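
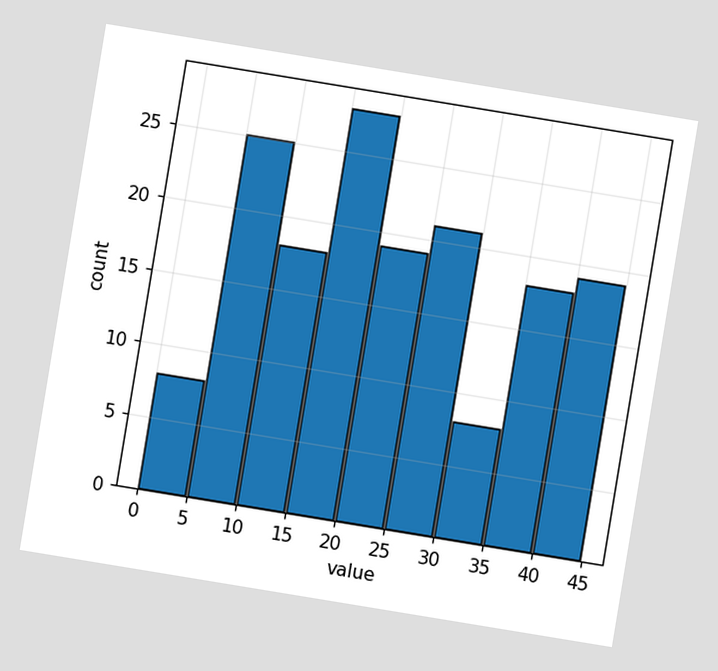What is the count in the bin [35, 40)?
18

The chart is tilted about 9° clockwise. The [35, 40) bin has height 18.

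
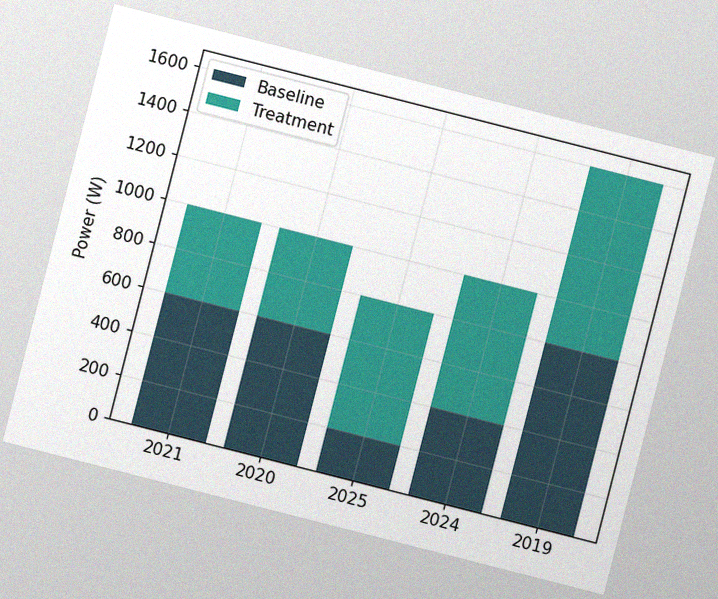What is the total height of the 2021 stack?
1000W

The chart is tilted about 14° clockwise, with some photo noise. The 2021 stack's top reaches 1000W on the y-axis.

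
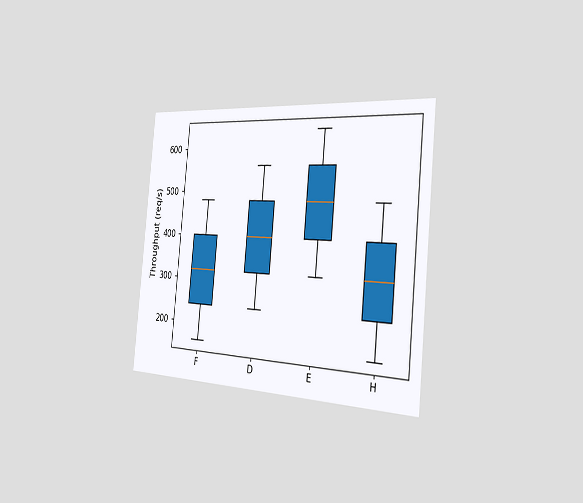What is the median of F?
320req/s

The chart is tilted about 5° clockwise and viewed slightly from the right. The median line in the F box sits at 320req/s.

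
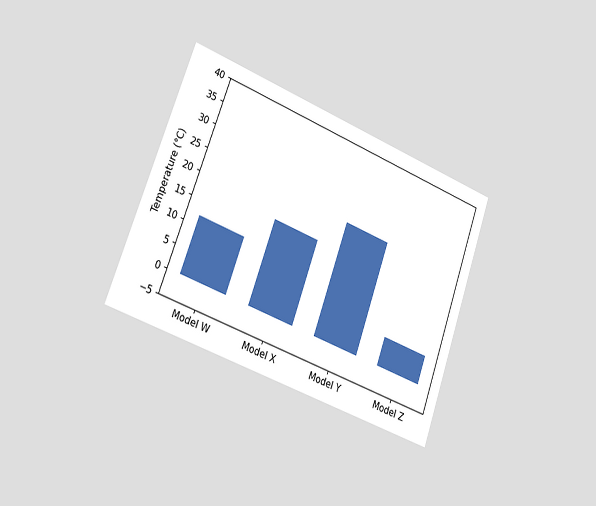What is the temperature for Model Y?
The chart is tilted about 20° clockwise and viewed slightly from the left. Reading along the chart's y-axis, the Model Y bar reaches 24°C.

24°C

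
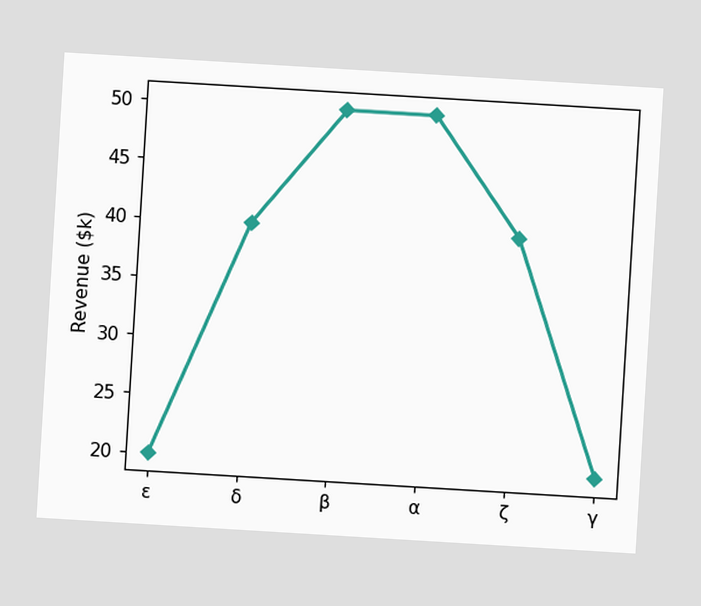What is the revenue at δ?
The chart is tilted about 3° clockwise. At δ, the line is at $40k.

$40k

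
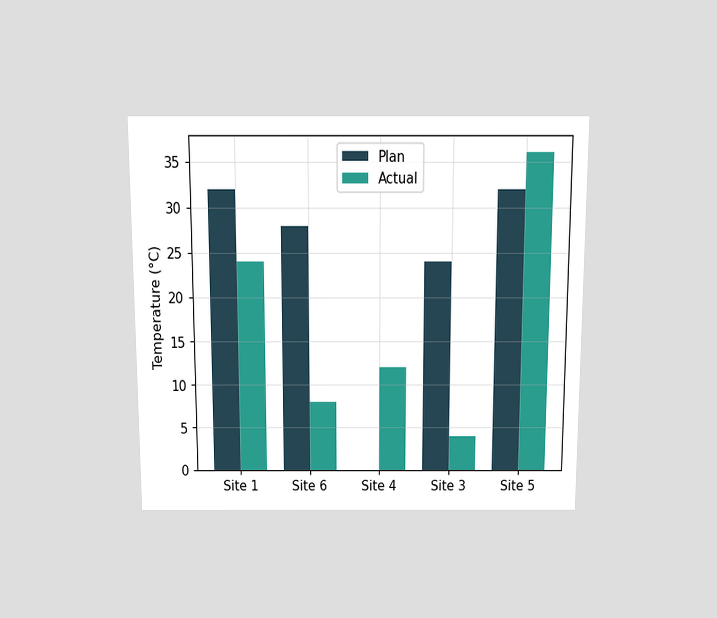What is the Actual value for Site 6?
The chart is viewed slightly from above. The Actual bar at Site 6 reaches 8°C on the y-axis.

8°C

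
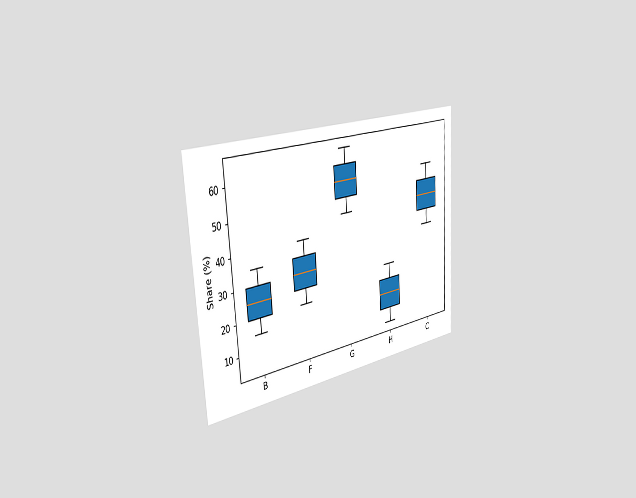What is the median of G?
The chart is tilted about 4° counter-clockwise and viewed slightly from the left. The median line in the G box sits at 55%.

55%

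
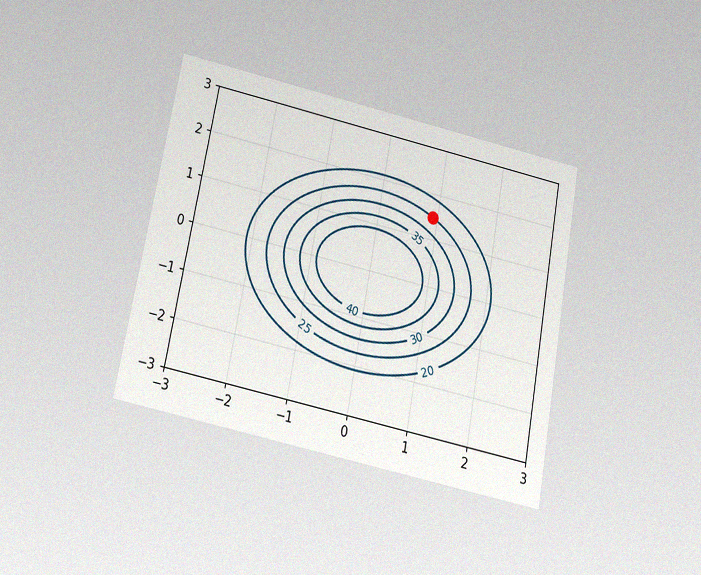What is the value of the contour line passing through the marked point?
25

The chart is tilted about 11° clockwise and viewed slightly from below, with some photo noise. The marked point sits on the contour labelled 25.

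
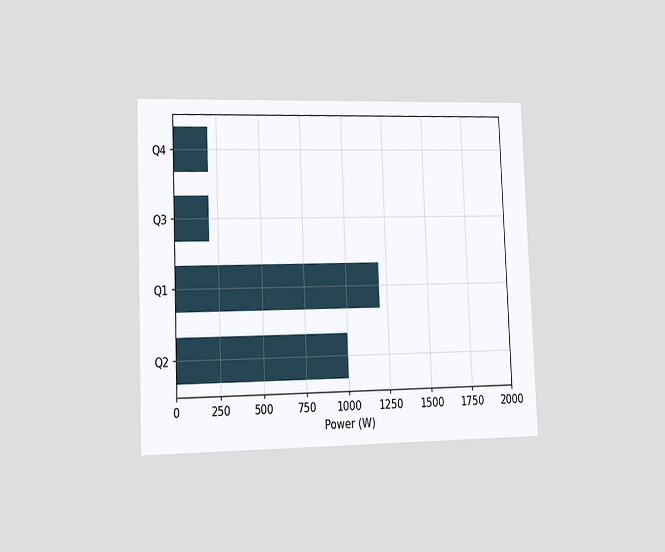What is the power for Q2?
1000W

The chart is tilted about 2° counter-clockwise and viewed slightly from the left. Reading along the chart's x-axis, the Q2 bar reaches 1000W.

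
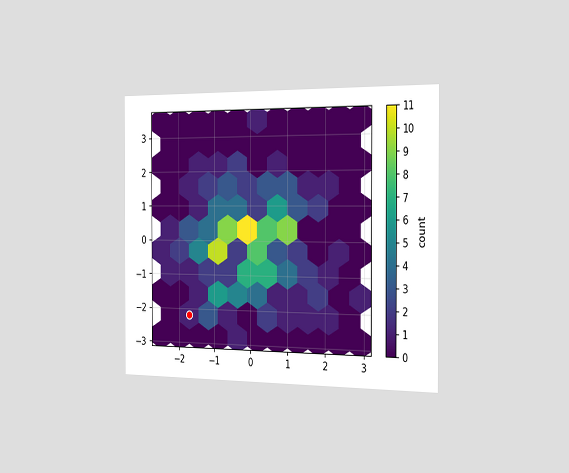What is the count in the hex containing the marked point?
1

The chart is viewed slightly from the right. The marked hex reads 1 on the colorbar.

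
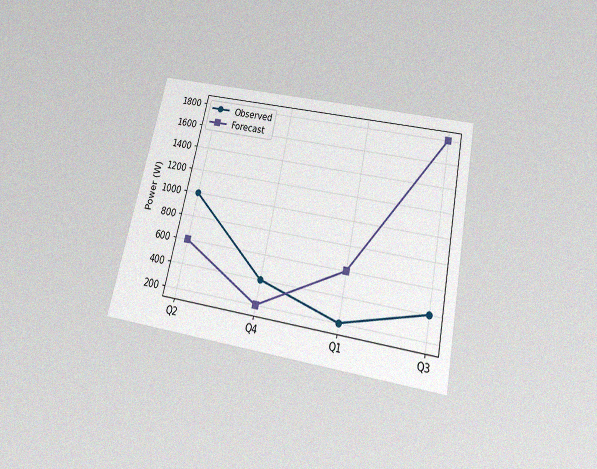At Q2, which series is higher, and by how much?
Observed, by 400W

The chart is tilted about 12° clockwise and viewed slightly from below, with some photo noise. At Q2, Observed sits above the other line by 400W.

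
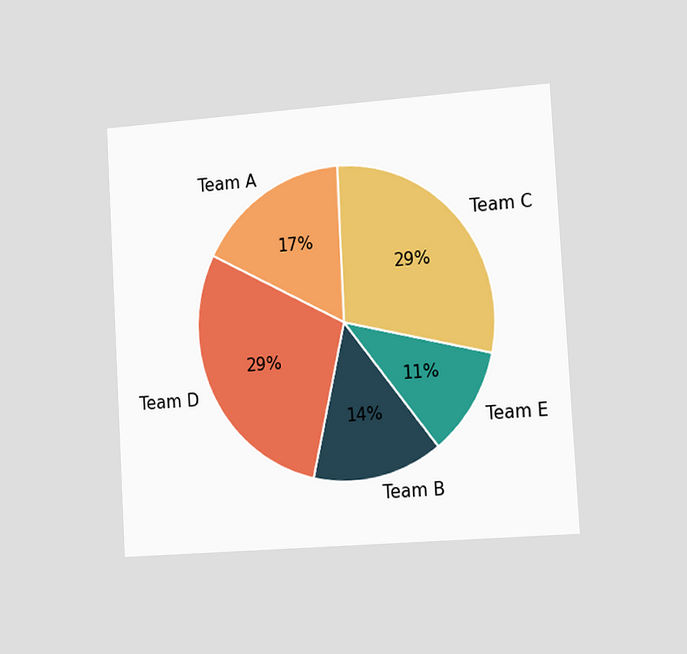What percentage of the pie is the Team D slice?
29%

The chart is tilted about 3° counter-clockwise and viewed slightly from the right. The Team D slice takes up 29% of the pie.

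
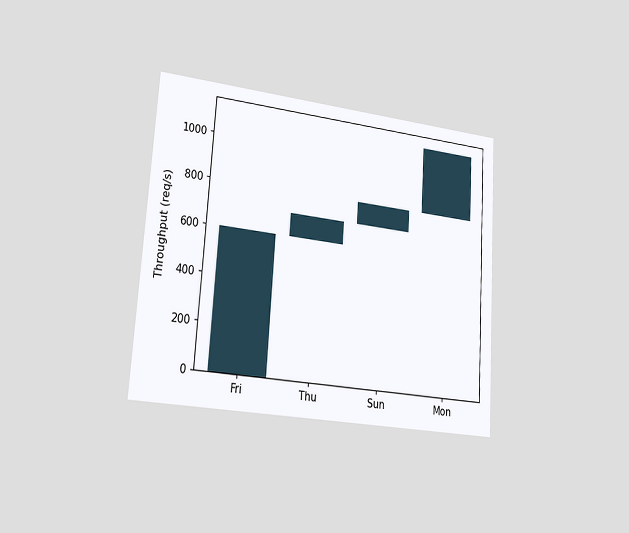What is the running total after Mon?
1100req/s

The chart is tilted about 4° clockwise and viewed slightly from the left. After Mon the running total reaches 1100req/s.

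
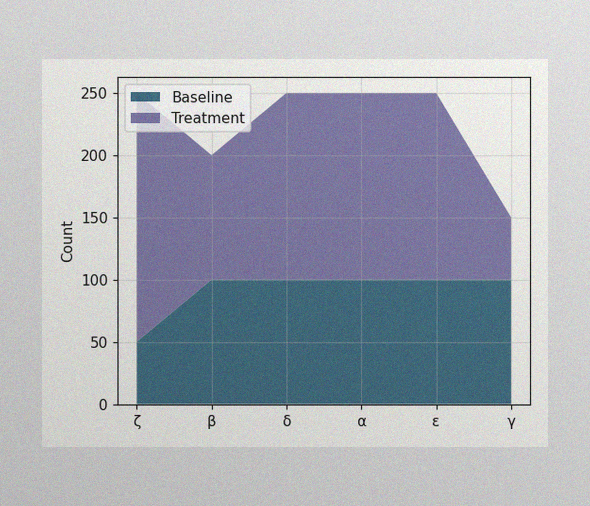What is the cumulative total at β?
200

The image has some photo noise and uneven lighting. The stacked total at β reaches 200.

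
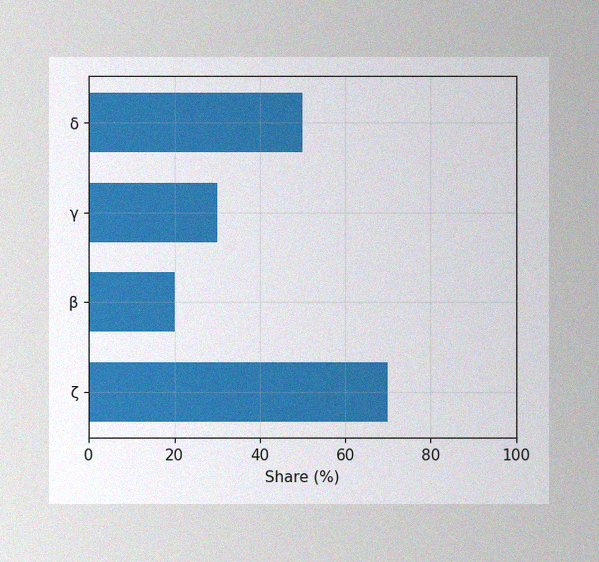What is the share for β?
The image has some photo noise and uneven lighting. Reading along the chart's x-axis, the β bar reaches 20%.

20%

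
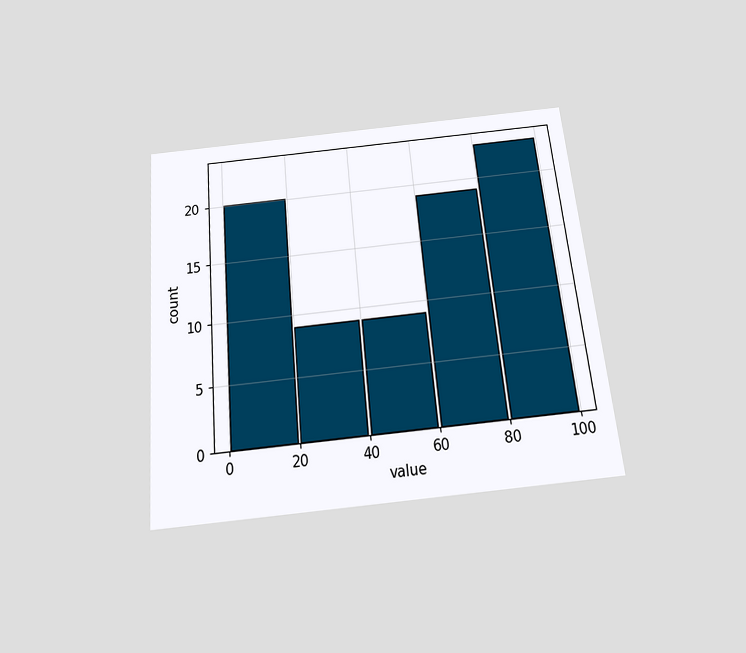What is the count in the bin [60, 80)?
19

The chart is tilted about 5° counter-clockwise and viewed slightly from below. The [60, 80) bin has height 19.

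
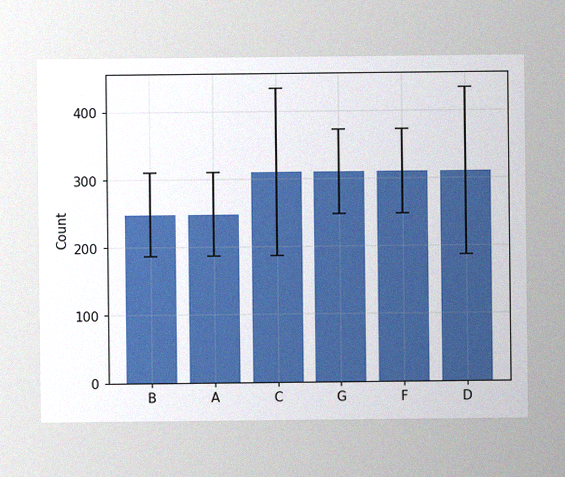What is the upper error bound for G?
372

The image has some photo noise and uneven lighting. The G bar's upper whisker reaches 372.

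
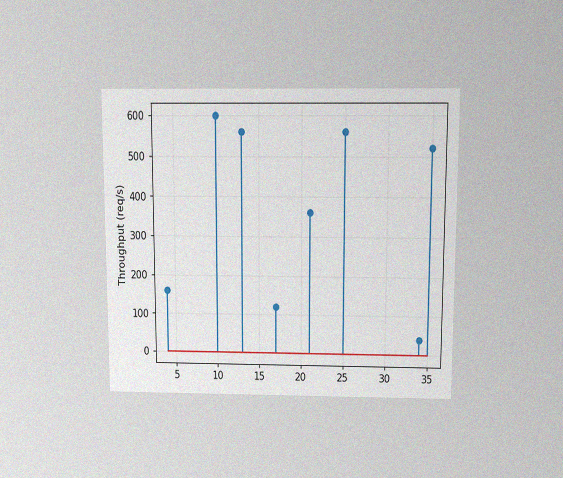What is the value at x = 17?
120req/s

The chart is viewed slightly from above, with some photo noise. The stem at x=17 reaches 120req/s.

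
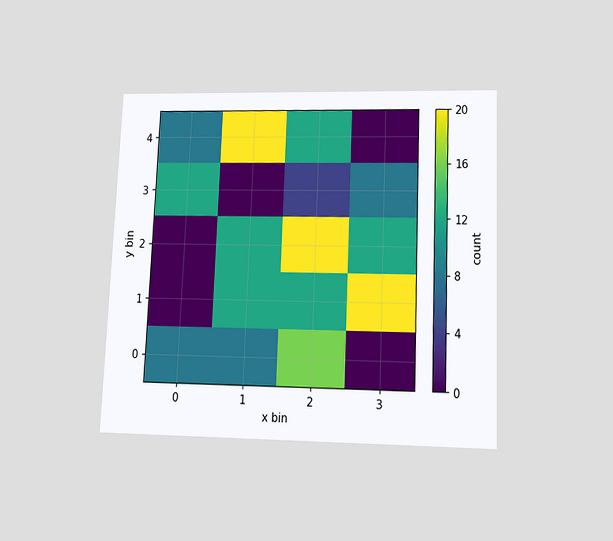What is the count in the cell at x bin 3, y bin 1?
20

The chart is tilted about 2° clockwise and viewed slightly from below. Matching the cell (3, 1) against the colorbar gives 20.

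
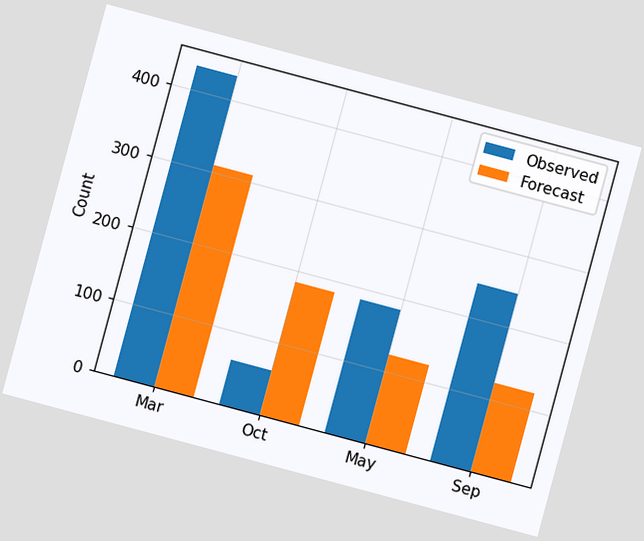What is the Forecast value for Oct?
The chart is tilted about 15° clockwise. The Forecast bar at Oct reaches 186 on the y-axis.

186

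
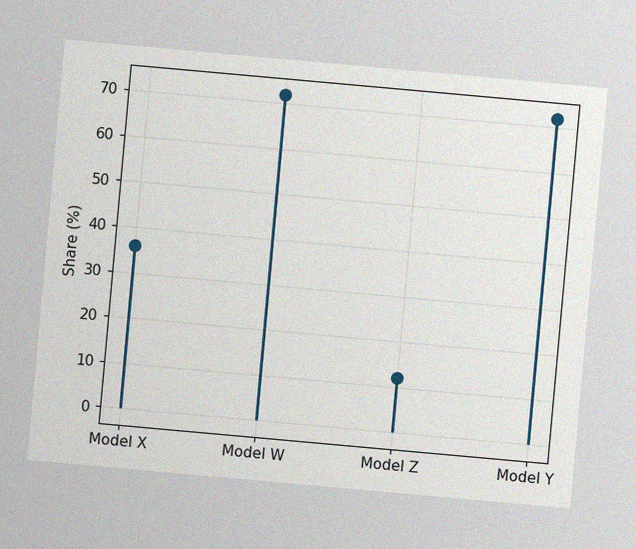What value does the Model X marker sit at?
36%

The chart is tilted about 5° clockwise, with some photo noise. The Model X marker sits at 36%.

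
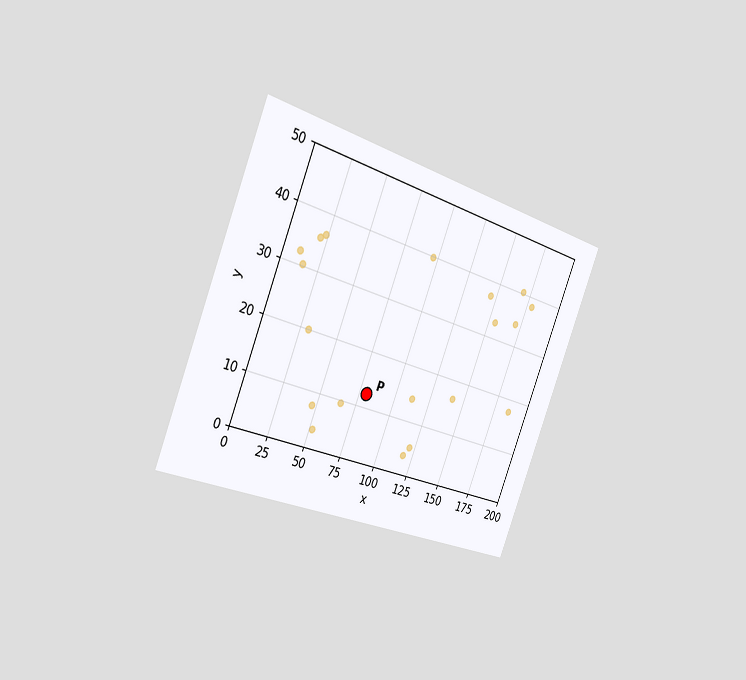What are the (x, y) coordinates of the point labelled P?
(80, 12.5)

The chart is tilted about 21° clockwise and viewed slightly from the left. Following the gridlines from P to each axis, P sits at (80, 12.5).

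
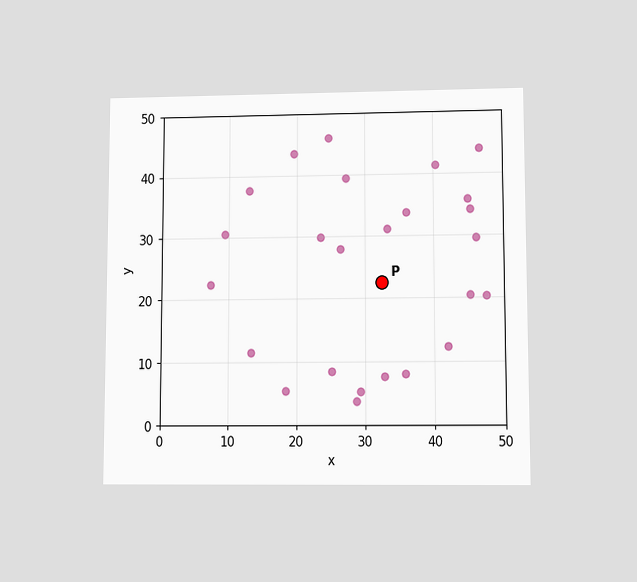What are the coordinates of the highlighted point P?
The chart is viewed at a slight angle. Following the gridlines from P to each axis, P sits at (32.5, 22.5).

(32.5, 22.5)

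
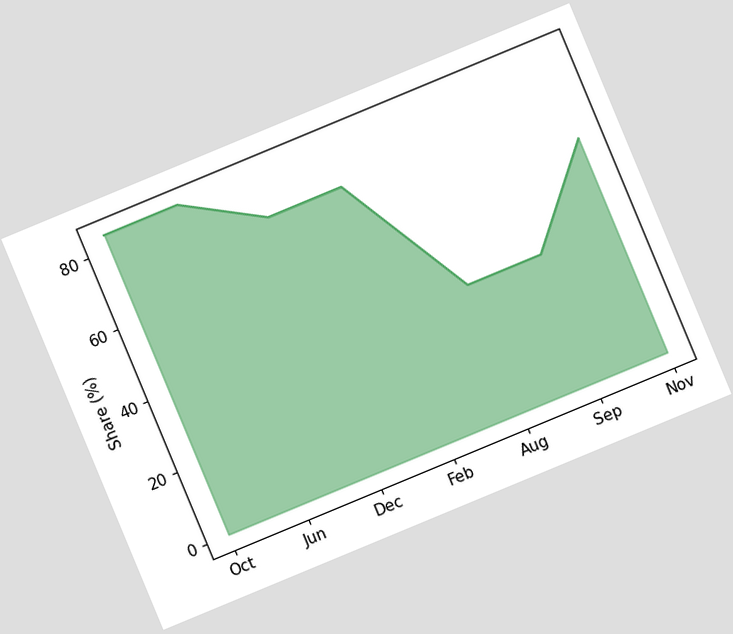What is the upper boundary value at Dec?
The chart is tilted about 23° counter-clockwise. At Dec the upper boundary is at 72%.

72%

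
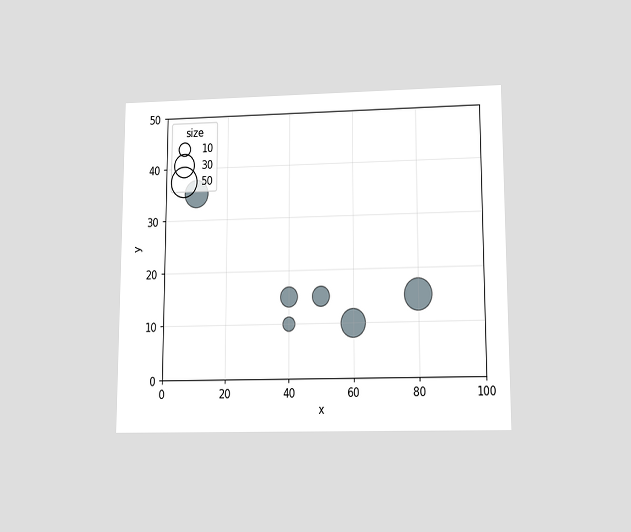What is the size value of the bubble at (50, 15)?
20

The chart is viewed at a slight angle. Matching the bubble at (50, 15) against the size legend gives 20.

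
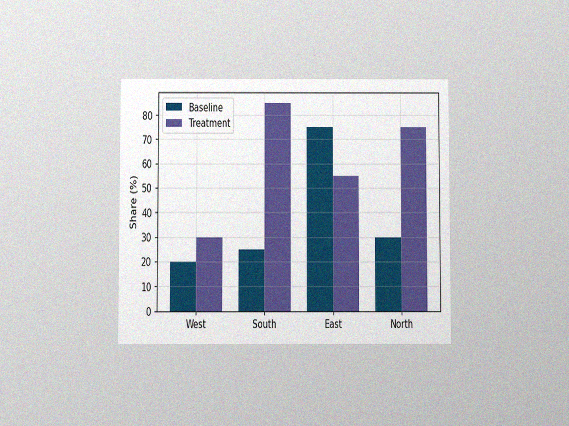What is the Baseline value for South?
25%

The chart is viewed slightly from below, with some photo noise. The Baseline bar at South reaches 25% on the y-axis.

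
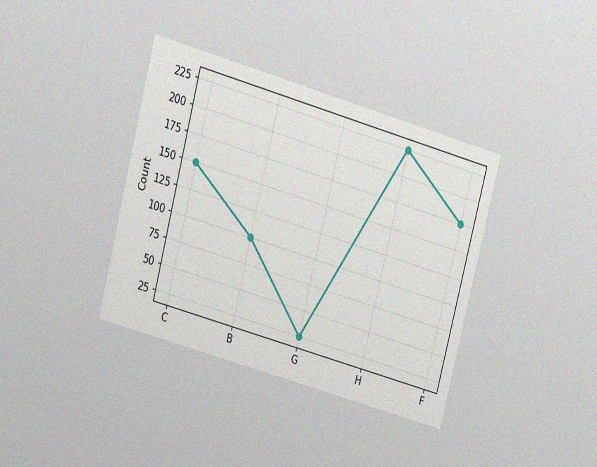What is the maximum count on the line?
The chart is tilted about 15° clockwise and viewed at a slight angle, with some photo noise. The highest point is at H, and reading across to the y-axis gives 225.

225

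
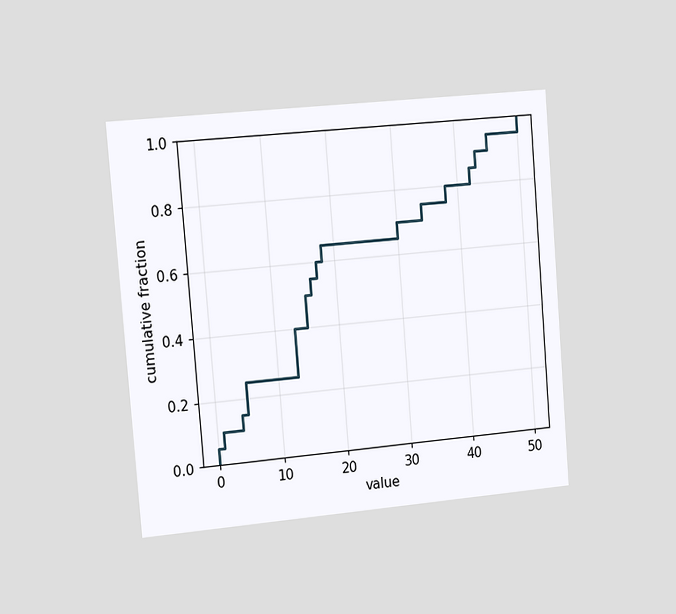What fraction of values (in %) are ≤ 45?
95%

The chart is tilted about 5° counter-clockwise and viewed slightly from the left. At x=45 the ECDF step is at 95%.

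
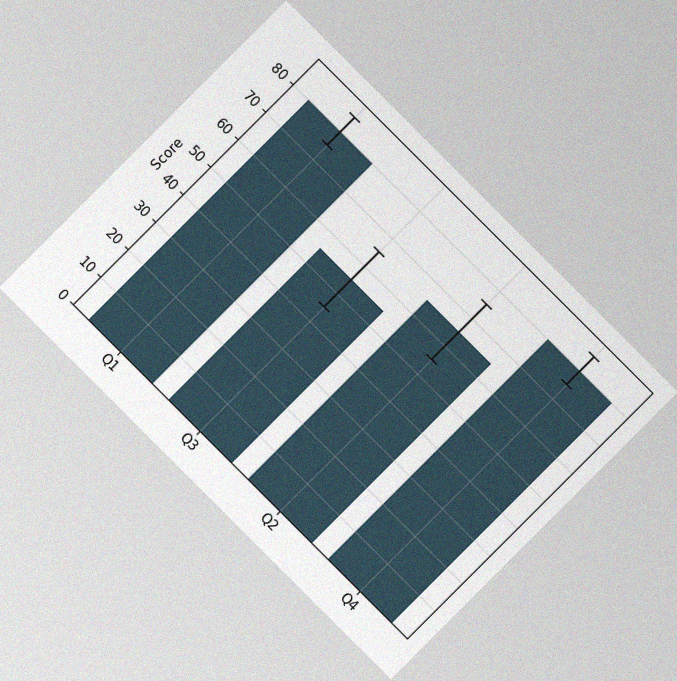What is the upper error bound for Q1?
The chart is tilted about 45° clockwise, with some photo noise. The Q1 bar's upper whisker reaches 85.

85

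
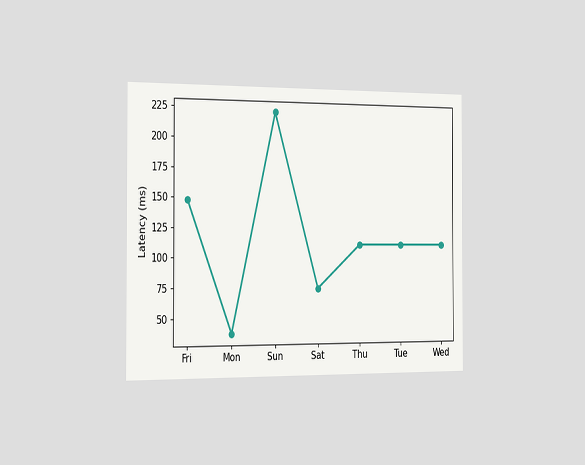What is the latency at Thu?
The chart is viewed slightly from the left. At Thu, the line is at 111ms.

111ms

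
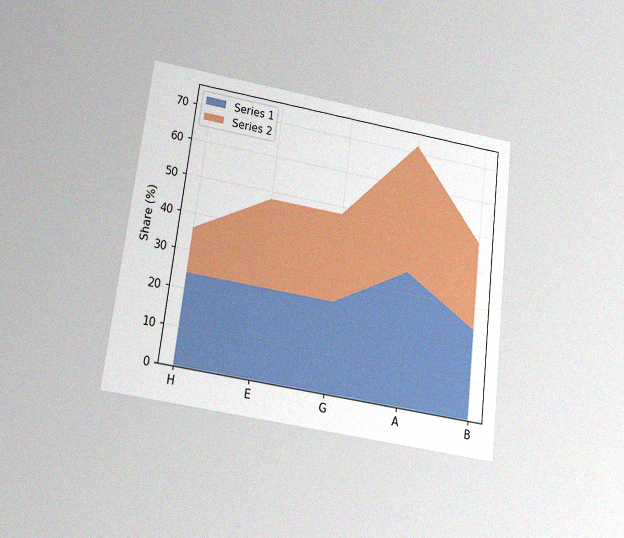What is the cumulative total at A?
72%

The chart is tilted about 7° clockwise and viewed slightly from below, with some photo noise. The stacked total at A reaches 72%.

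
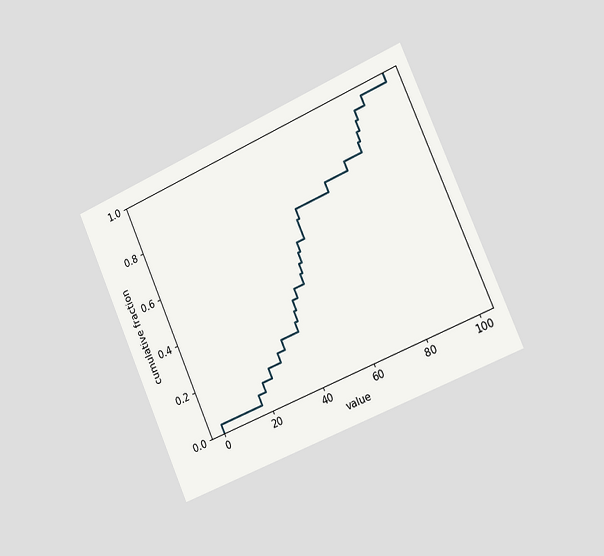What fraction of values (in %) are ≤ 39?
The chart is tilted about 24° counter-clockwise and viewed slightly from the right. At x=39 the ECDF step is at 28%.

28%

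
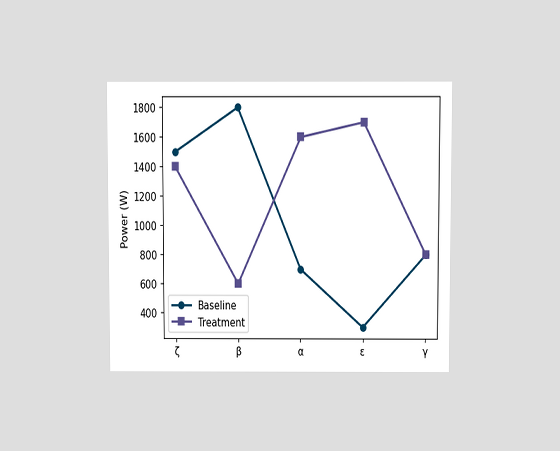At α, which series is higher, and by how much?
Treatment, by 900W

The chart is viewed slightly from above. At α, Treatment sits above the other line by 900W.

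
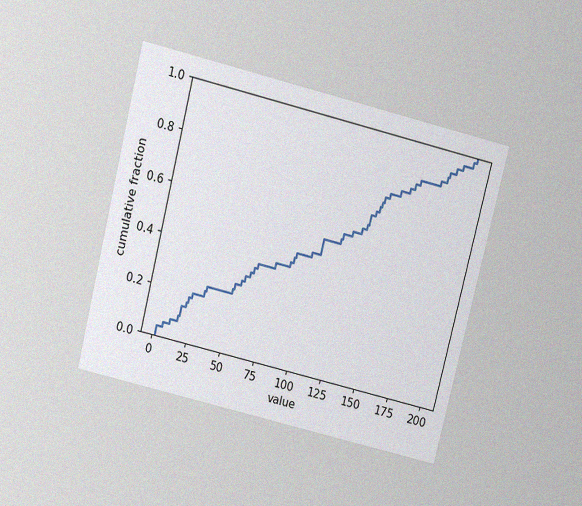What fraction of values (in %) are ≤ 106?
The chart is tilted about 14° clockwise and viewed slightly from above, with some photo noise. At x=106 the ECDF step is at 54%.

54%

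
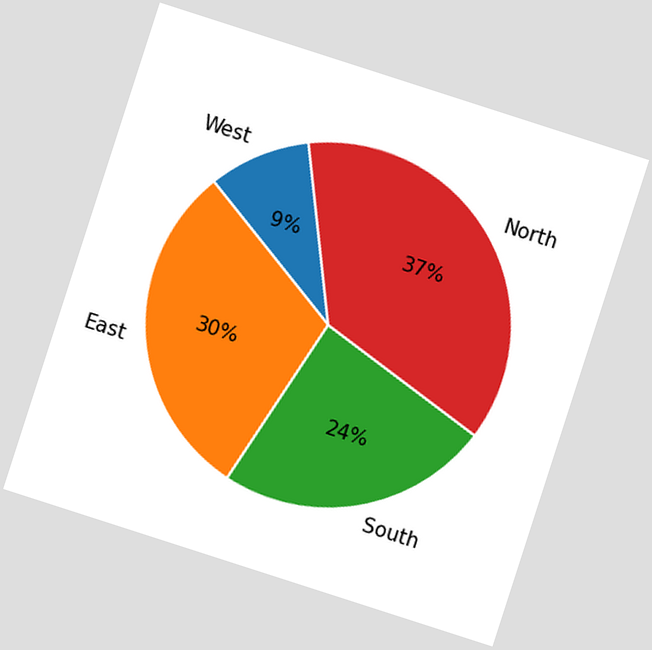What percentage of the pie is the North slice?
The chart is tilted about 18° clockwise. The North slice takes up 37% of the pie.

37%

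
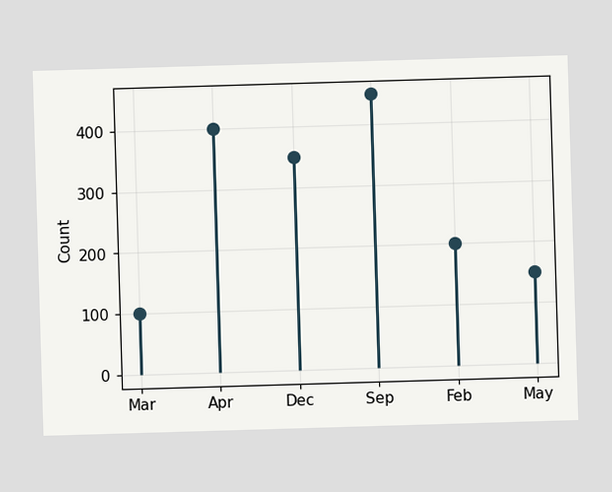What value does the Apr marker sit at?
400

The Apr marker sits at 400.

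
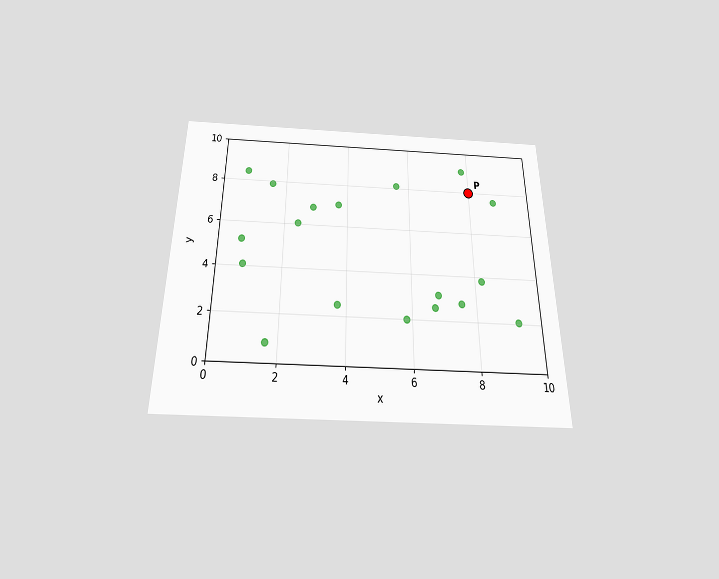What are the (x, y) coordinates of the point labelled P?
(8, 8)

The chart is viewed slightly from below. Following the gridlines from P to each axis, P sits at (8, 8).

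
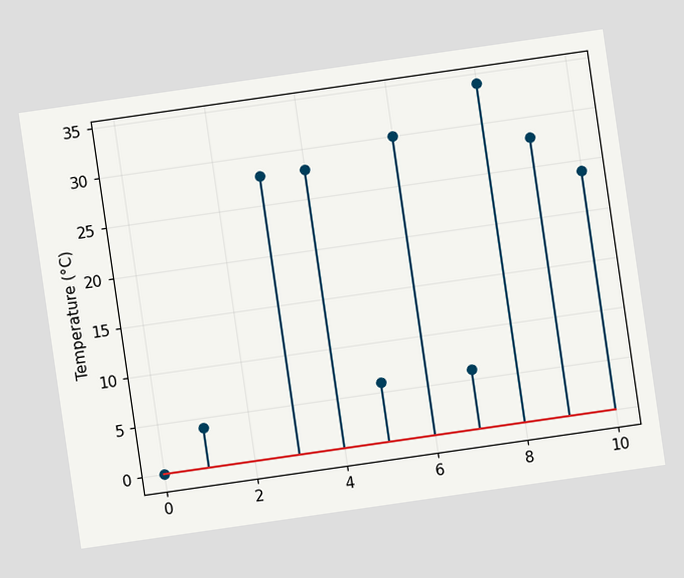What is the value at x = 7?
6°C

The chart is tilted about 8° counter-clockwise. The stem at x=7 reaches 6°C.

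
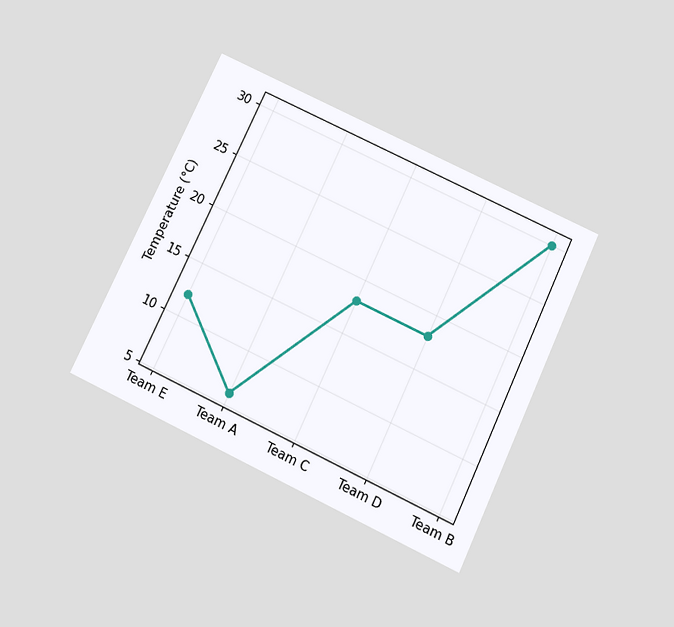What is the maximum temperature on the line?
30°C

The chart is tilted about 25° clockwise and viewed slightly from below. The highest point is at Team B, and reading across to the y-axis gives 30°C.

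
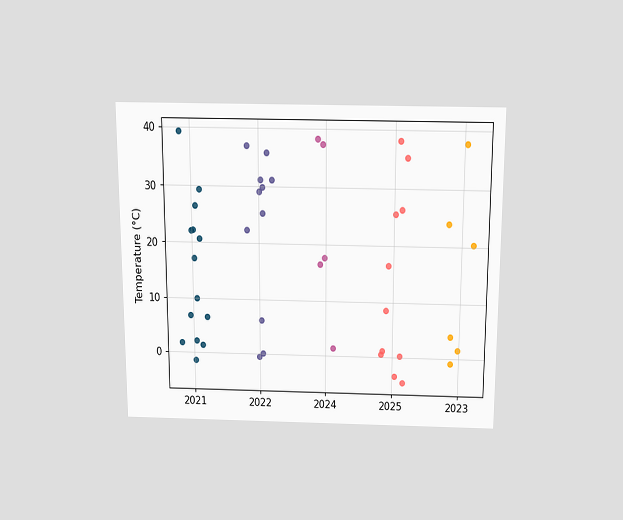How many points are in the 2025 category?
11

The chart is viewed slightly from above. Counting the markers in the 2025 column gives 11.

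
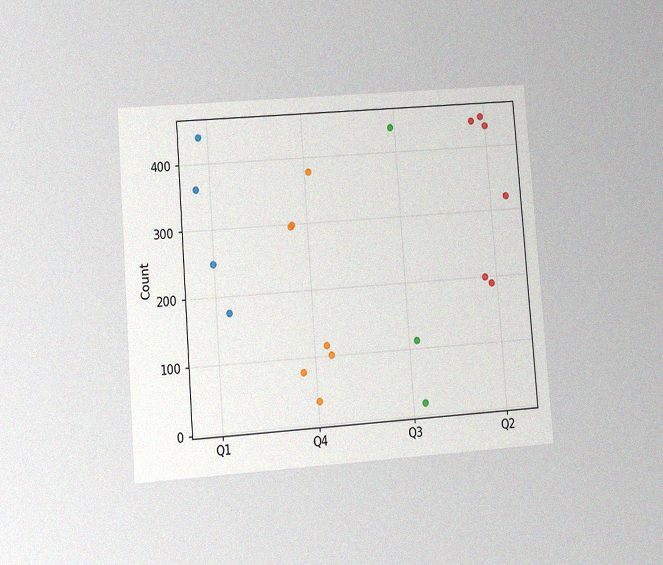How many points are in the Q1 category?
The chart is tilted about 4° counter-clockwise and viewed at a slight angle, with some photo noise. Counting the markers in the Q1 column gives 4.

4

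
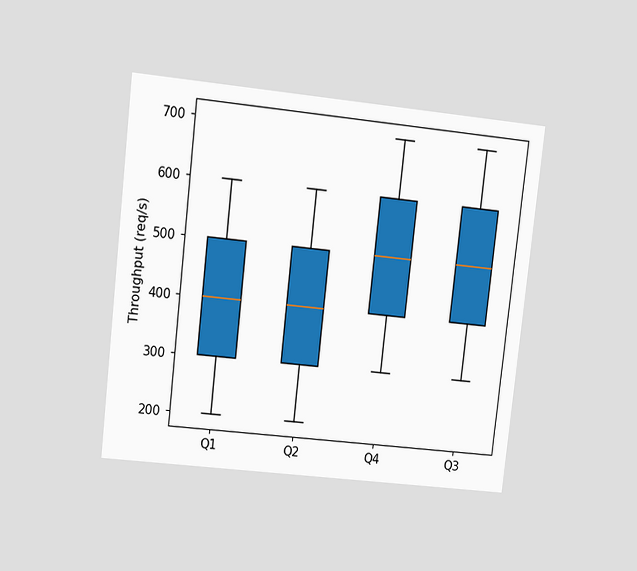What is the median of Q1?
The chart is tilted about 6° clockwise and viewed at a slight angle. The median line in the Q1 box sits at 400req/s.

400req/s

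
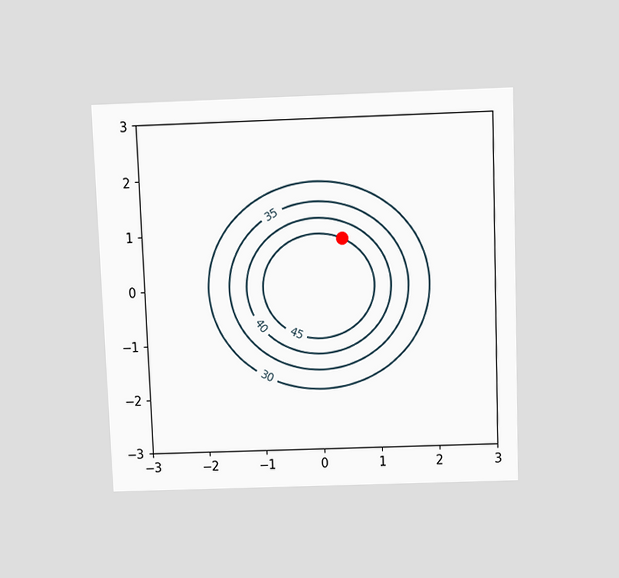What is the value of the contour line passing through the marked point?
45

The chart is tilted about 2° counter-clockwise and viewed slightly from above. The marked point sits on the contour labelled 45.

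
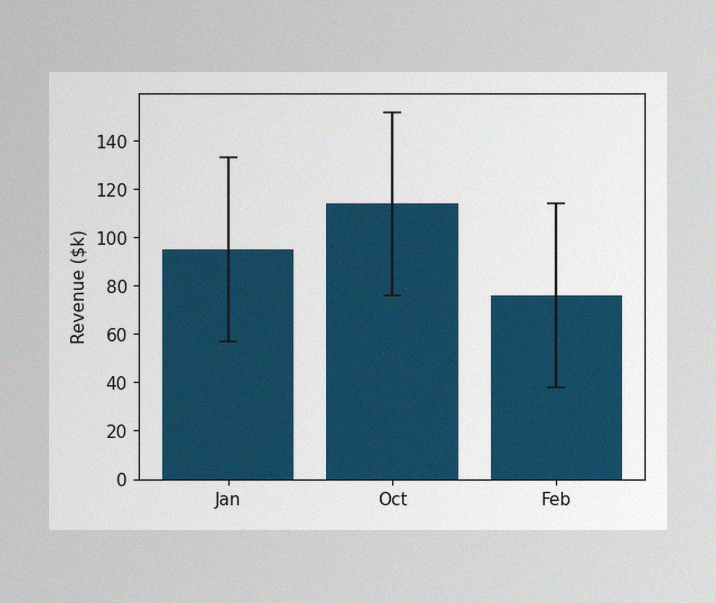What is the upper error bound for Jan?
The image has some photo noise and uneven lighting. The Jan bar's upper whisker reaches $133k.

$133k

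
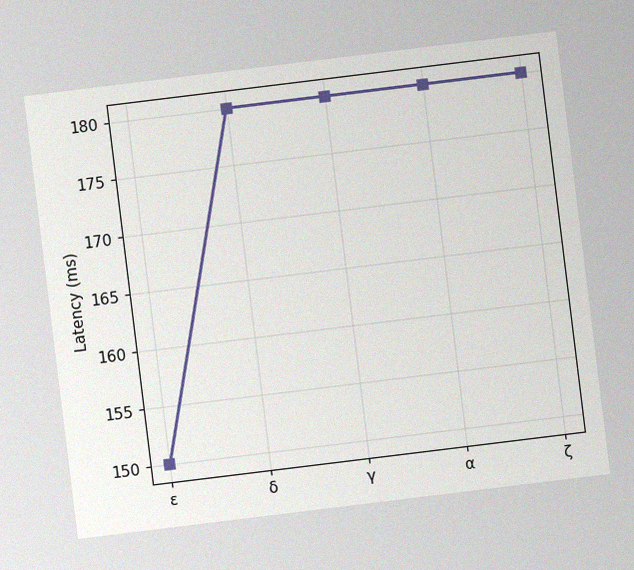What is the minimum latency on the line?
150ms

The chart is tilted about 7° counter-clockwise, with some photo noise. The lowest point is at ε, and reading across to the y-axis gives 150ms.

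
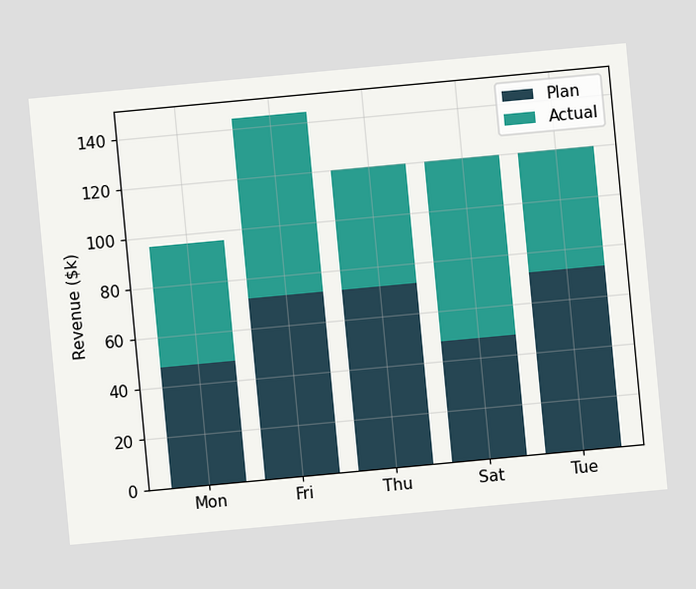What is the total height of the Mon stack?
The chart is tilted about 5° counter-clockwise. The Mon stack's top reaches $96k on the y-axis.

$96k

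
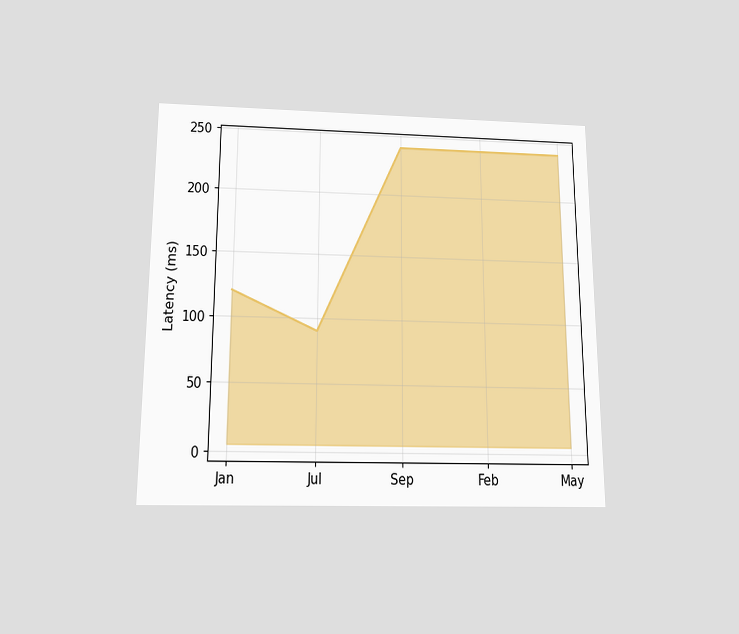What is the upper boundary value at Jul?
The chart is viewed slightly from below. At Jul the upper boundary is at 90ms.

90ms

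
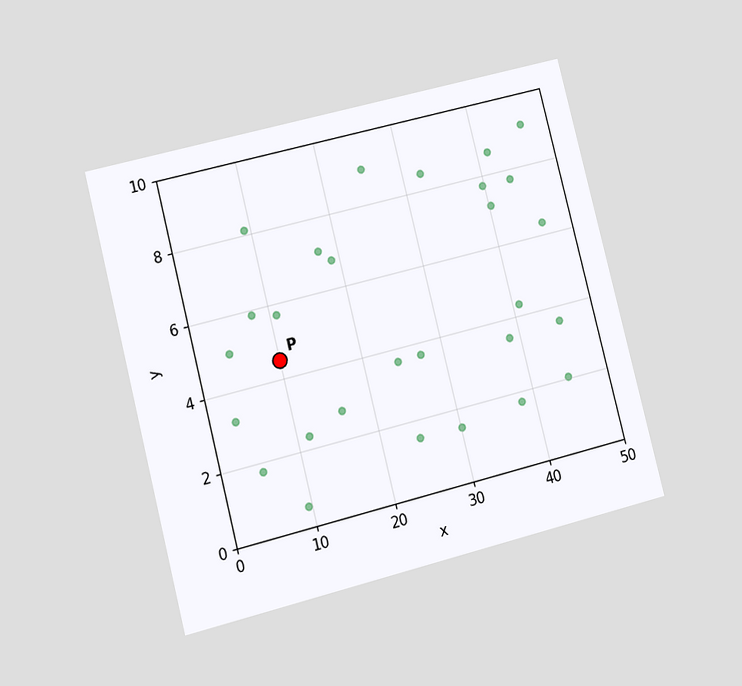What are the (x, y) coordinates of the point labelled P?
(10, 4.5)

The chart is tilted about 14° counter-clockwise and viewed at a slight angle. Following the gridlines from P to each axis, P sits at (10, 4.5).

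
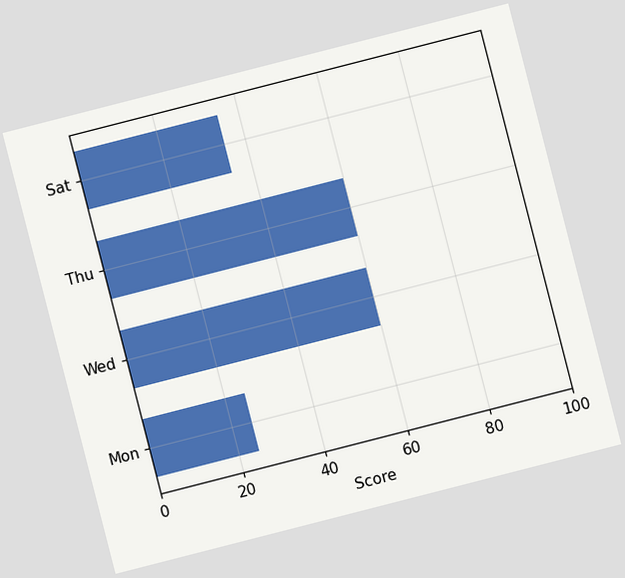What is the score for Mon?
The chart is tilted about 14° counter-clockwise. Reading along the chart's x-axis, the Mon bar reaches 25.

25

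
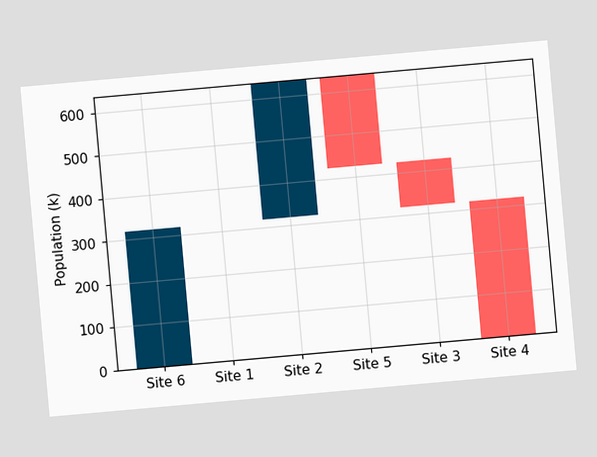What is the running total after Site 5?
424k

The chart is tilted about 5° counter-clockwise. After Site 5 the running total reaches 424k.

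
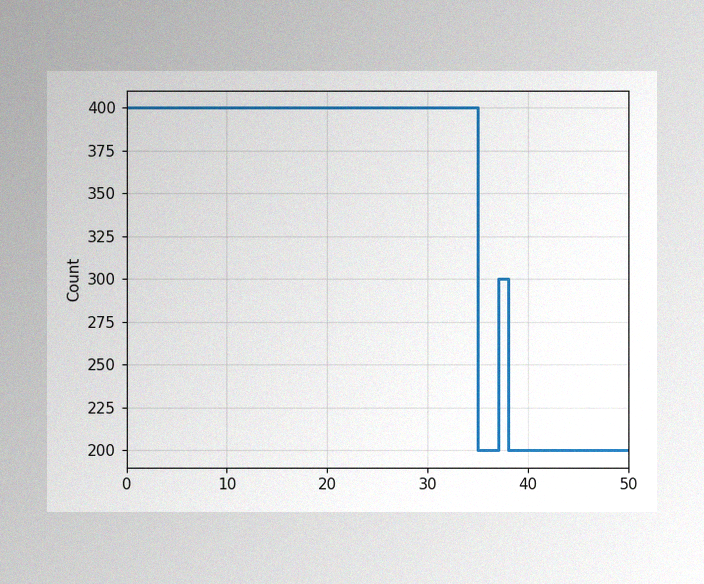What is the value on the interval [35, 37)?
200

The image has some photo noise and uneven lighting. On [35, 37) the step sits at 200.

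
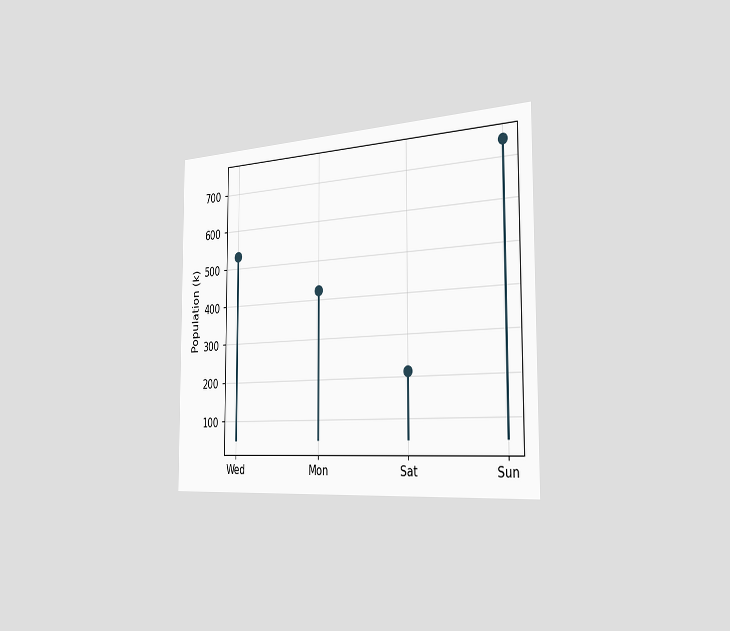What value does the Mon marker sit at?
The chart is viewed slightly from the right. The Mon marker sits at 424k.

424k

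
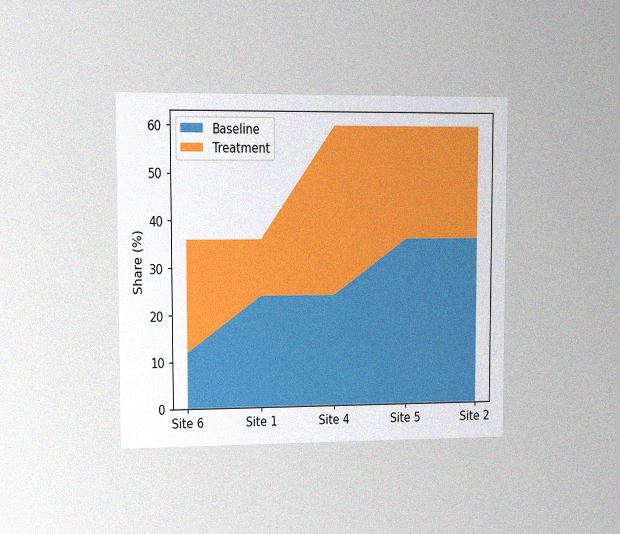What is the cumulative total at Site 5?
The chart is viewed slightly from the left, with some photo noise. The stacked total at Site 5 reaches 60%.

60%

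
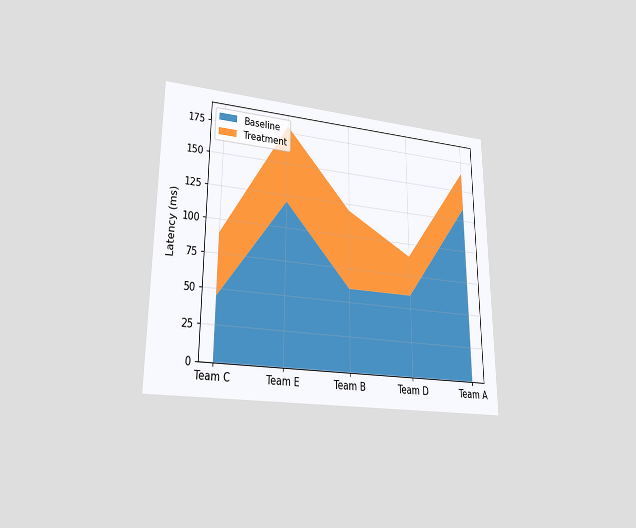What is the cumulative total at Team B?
120ms

The chart is viewed at a slight angle. The stacked total at Team B reaches 120ms.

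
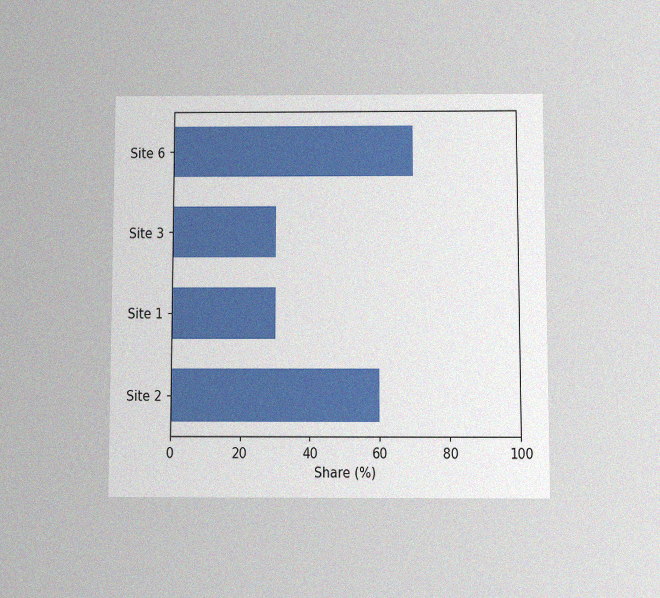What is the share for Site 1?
The chart is viewed at a slight angle, with some photo noise. Reading along the chart's x-axis, the Site 1 bar reaches 30%.

30%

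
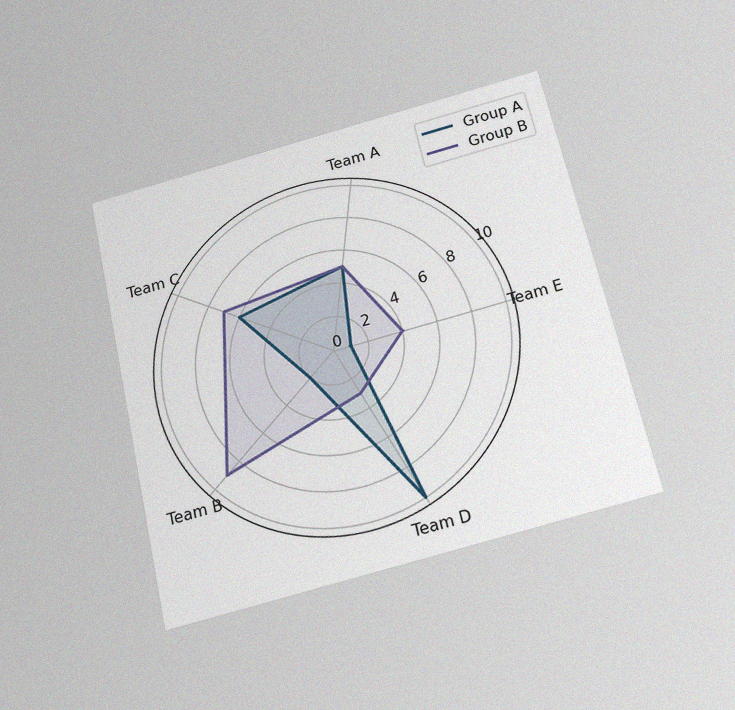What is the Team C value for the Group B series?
The chart is tilted about 13° counter-clockwise and viewed slightly from below, with some photo noise. On the Team C axis, Group B reaches 7.

7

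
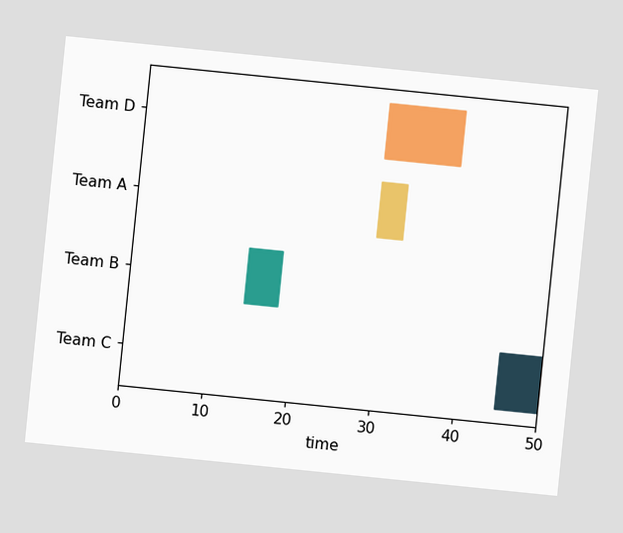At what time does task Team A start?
29

The chart is tilted about 6° clockwise. The Team A bar begins at t=29.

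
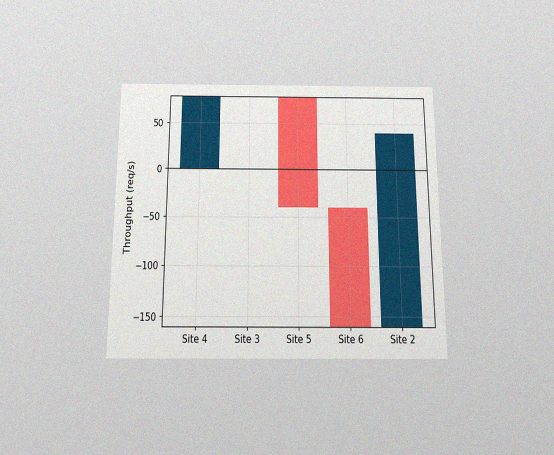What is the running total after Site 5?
The chart is viewed slightly from below, with some photo noise. After Site 5 the running total reaches -40req/s.

-40req/s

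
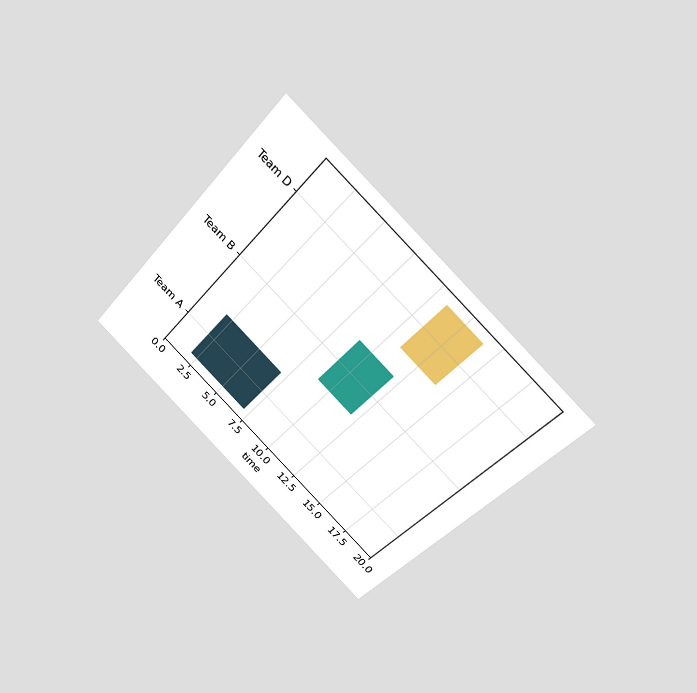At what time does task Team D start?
The chart is tilted about 42° clockwise and viewed at a slight angle. The Team D bar begins at t=11.

11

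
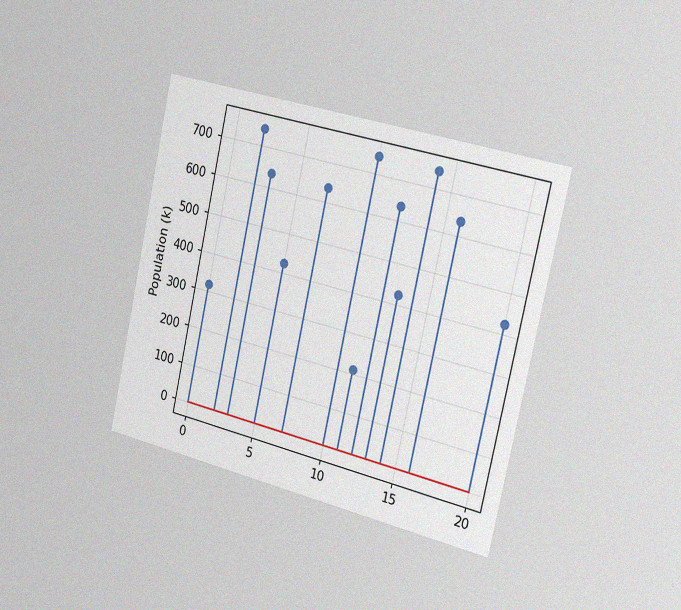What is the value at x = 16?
The chart is tilted about 13° clockwise and viewed slightly from the right, with some photo noise. The stem at x=16 reaches 636k.

636k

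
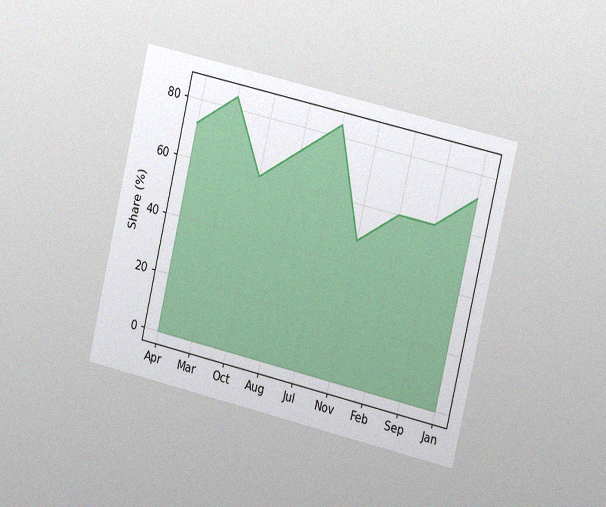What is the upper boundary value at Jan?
The chart is tilted about 13° clockwise and viewed slightly from the right, with some photo noise. At Jan the upper boundary is at 72%.

72%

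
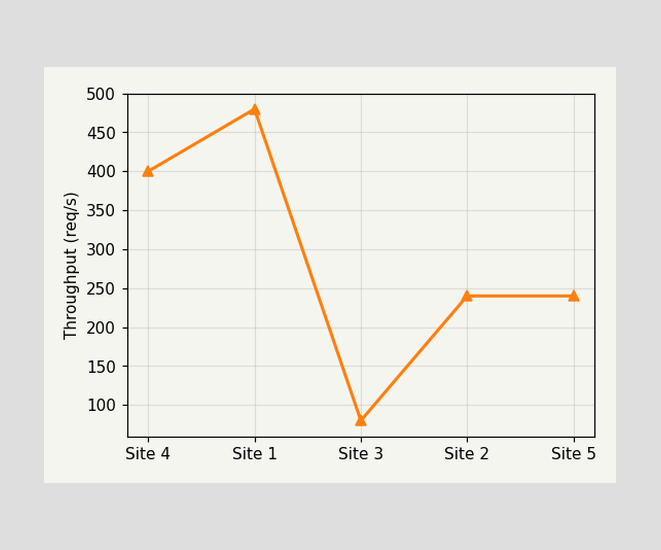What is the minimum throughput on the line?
The lowest point is at Site 3, and reading across to the y-axis gives 80req/s.

80req/s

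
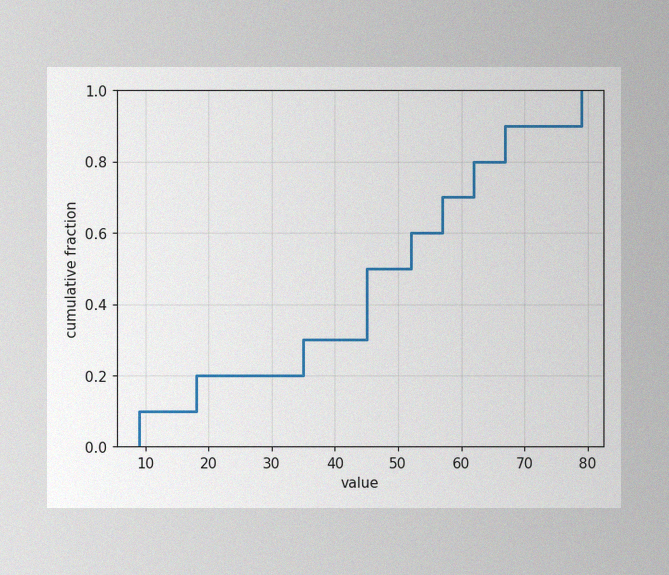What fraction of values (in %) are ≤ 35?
30%

The image has some photo noise and uneven lighting. At x=35 the ECDF step is at 30%.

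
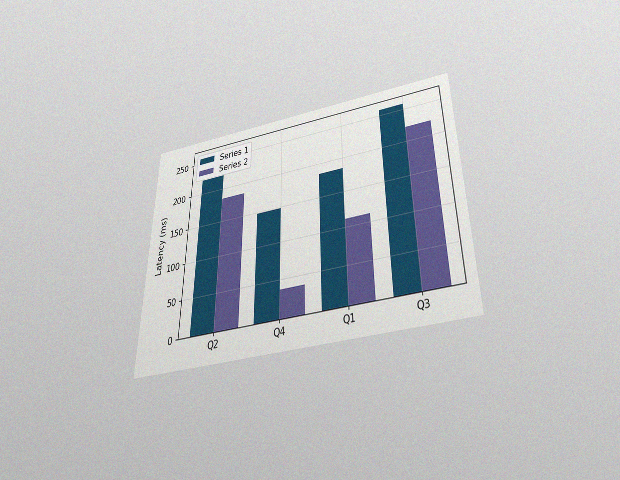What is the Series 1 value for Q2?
222ms

The chart is viewed slightly from below, with some photo noise. The Series 1 bar at Q2 reaches 222ms on the y-axis.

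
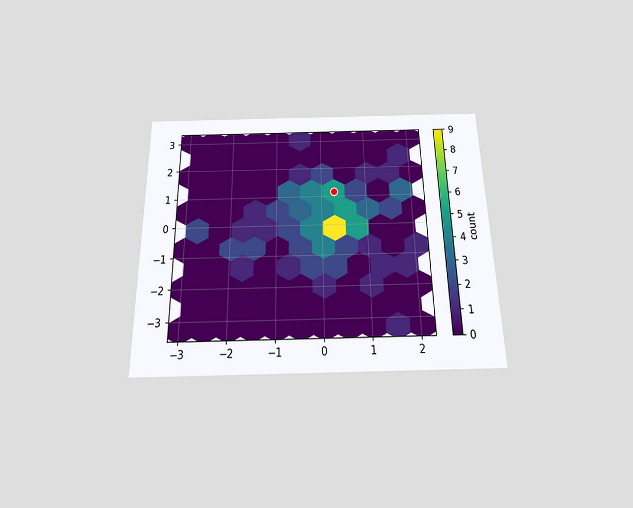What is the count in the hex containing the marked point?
The chart is viewed slightly from below. The marked hex reads 5 on the colorbar.

5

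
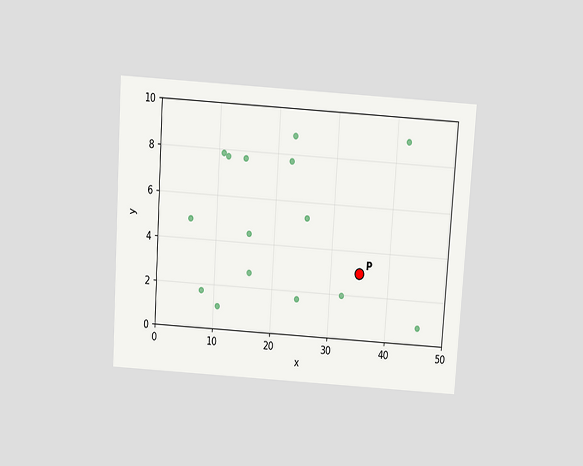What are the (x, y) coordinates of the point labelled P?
(35, 3)

The chart is tilted about 4° clockwise and viewed slightly from above. Following the gridlines from P to each axis, P sits at (35, 3).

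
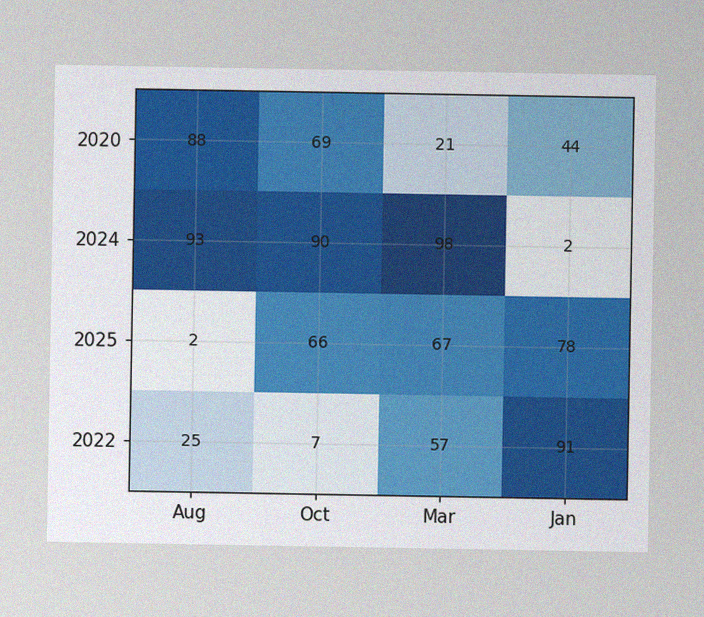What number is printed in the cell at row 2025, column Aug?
The image has some photo noise and uneven lighting. The (2025, Aug) cell reads 2.

2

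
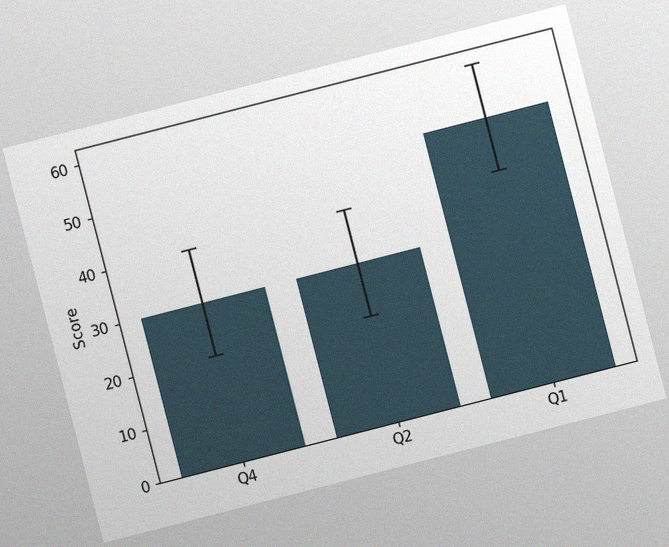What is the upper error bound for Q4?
40

The chart is tilted about 14° counter-clockwise, with some photo noise. The Q4 bar's upper whisker reaches 40.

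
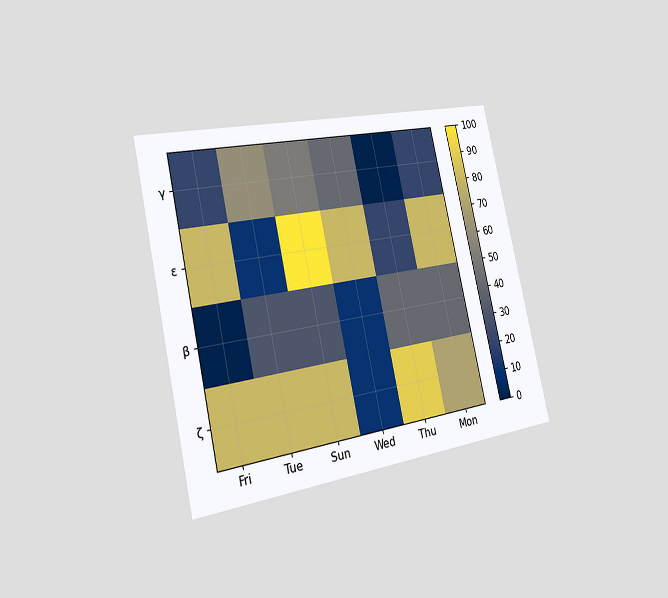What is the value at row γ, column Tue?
The chart is tilted about 12° counter-clockwise and viewed slightly from the left. Matching cell (γ, Tue) against the colorbar gives 60.

60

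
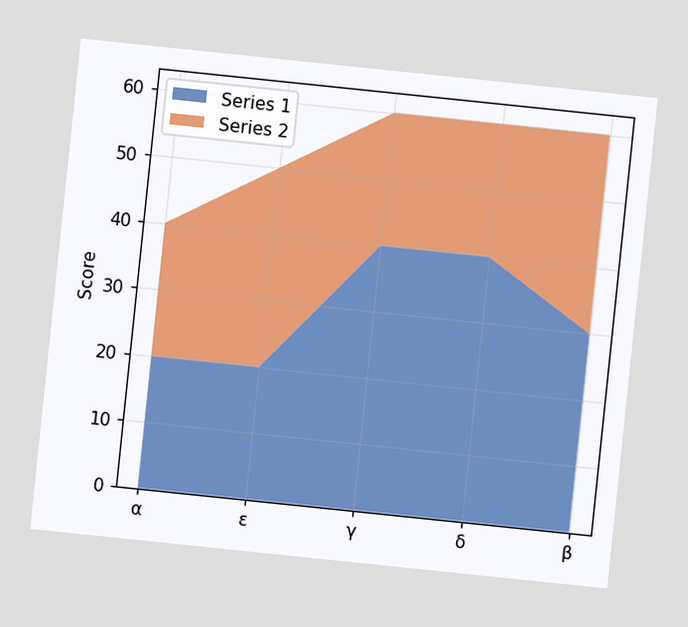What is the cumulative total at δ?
60

The chart is tilted about 6° clockwise. The stacked total at δ reaches 60.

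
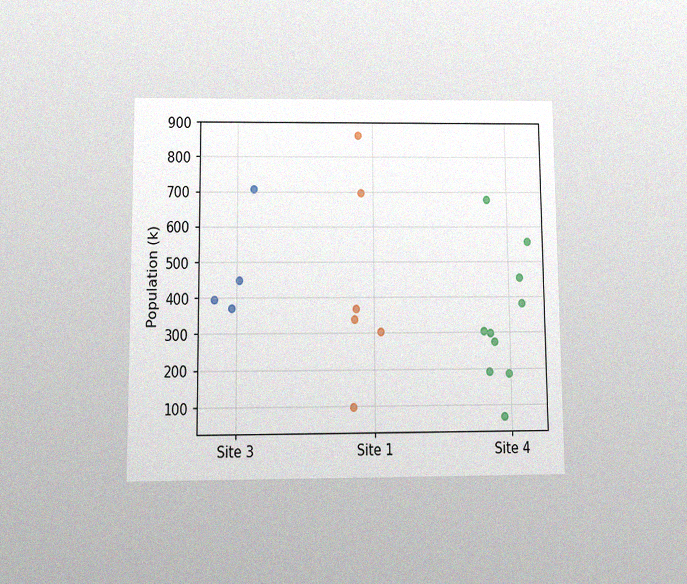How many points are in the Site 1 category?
The chart is viewed at a slight angle, with some photo noise. Counting the markers in the Site 1 column gives 6.

6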